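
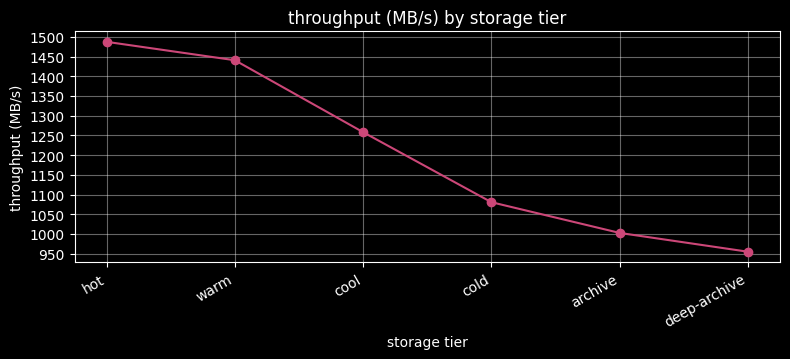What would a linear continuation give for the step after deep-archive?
Last three: 1100, 1000, 950 → slope ≈ -75/step → next ≈ 875.

≈ 875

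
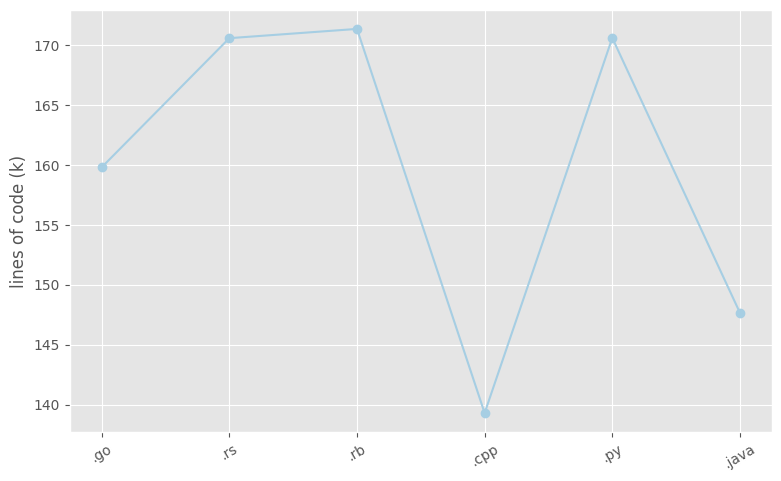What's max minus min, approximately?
≈ 30

Max .rb ≈ 170, min .cpp ≈ 140; range ≈ 30.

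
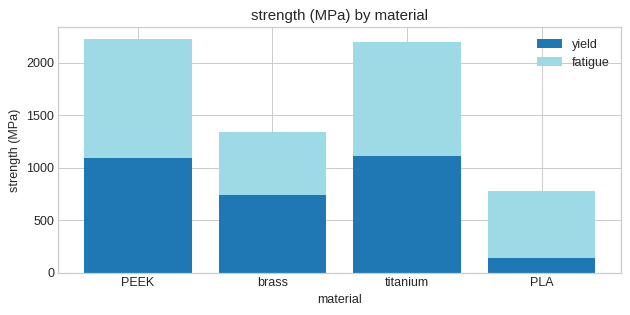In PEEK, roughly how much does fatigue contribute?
fatigue top ≈ 2200, bottom ≈ 1000; segment ≈ 1200.

≈ 1200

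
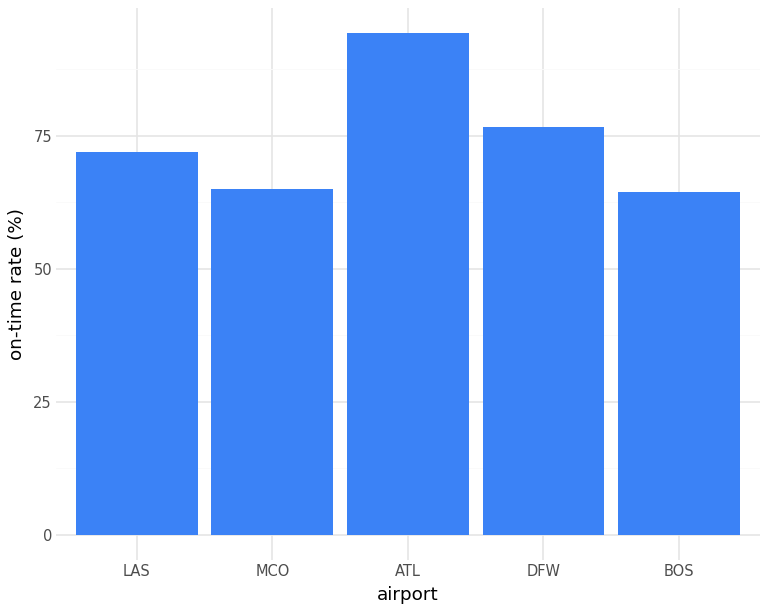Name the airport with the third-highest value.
LAS

Top 4: ATL ≈ 90, DFW ≈ 80, LAS ≈ 70, MCO ≈ 60.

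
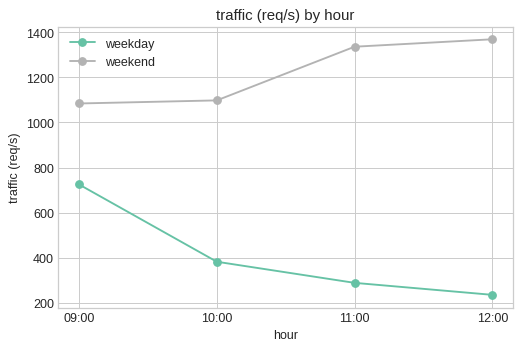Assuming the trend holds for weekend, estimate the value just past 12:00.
≈ 1550

Last three: 1100, 1300, 1400 → slope ≈ 150/step → next ≈ 1550.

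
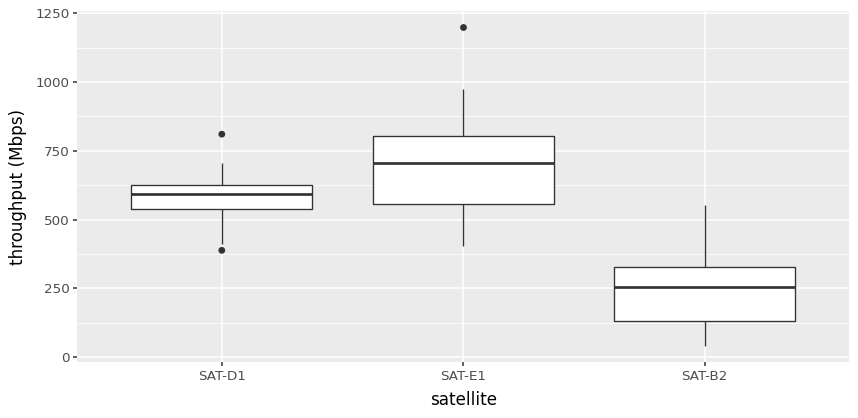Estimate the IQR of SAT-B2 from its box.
≈ 200

Q3 ≈ 350, Q1 ≈ 150; IQR ≈ 200.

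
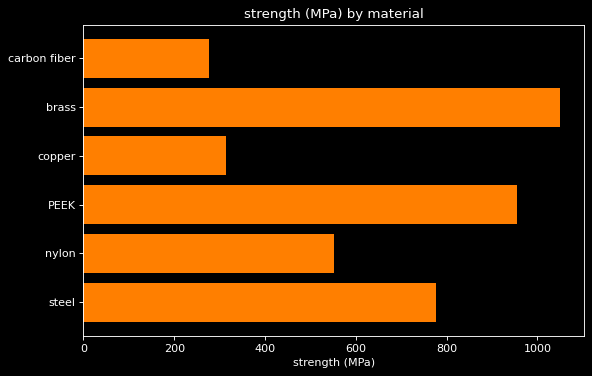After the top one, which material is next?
PEEK

Top 3: brass ≈ 1100, PEEK ≈ 1000, steel ≈ 800.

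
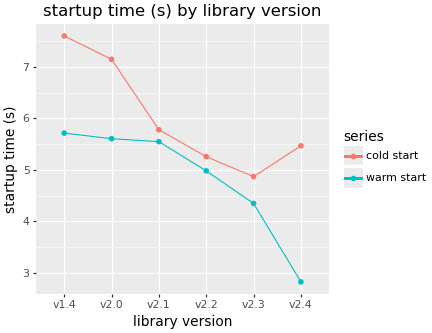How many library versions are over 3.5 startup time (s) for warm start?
5

Above 3.5: v1.4, v2.0, v2.1, v2.2, v2.3.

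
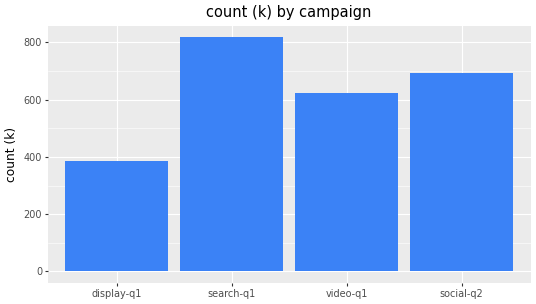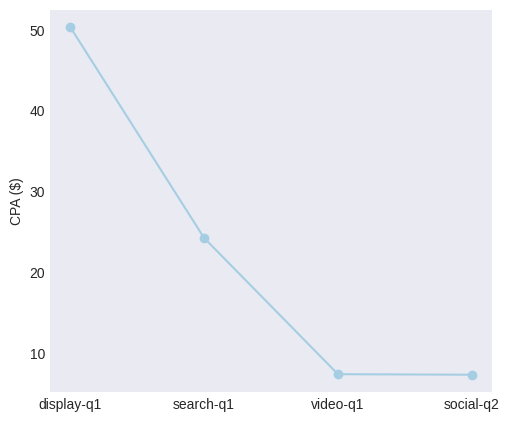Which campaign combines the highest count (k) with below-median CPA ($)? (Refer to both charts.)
social-q2

Chart 2 median CPA ($) ≈ 15; below-median campaigns: video-q1, social-q2. Among those, social-q2 has the highest count (k) (≈ 700).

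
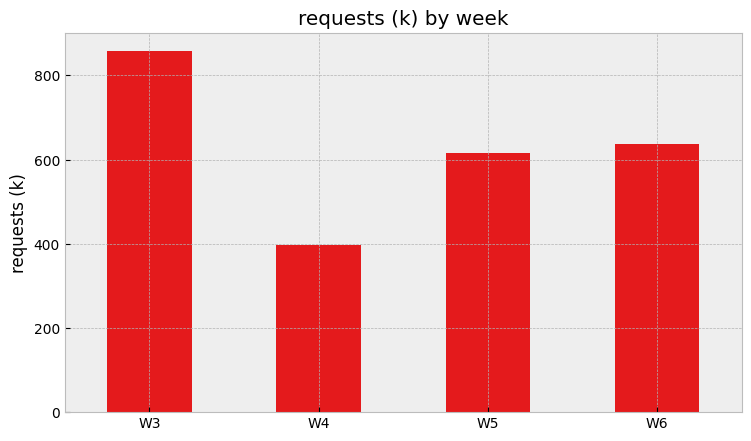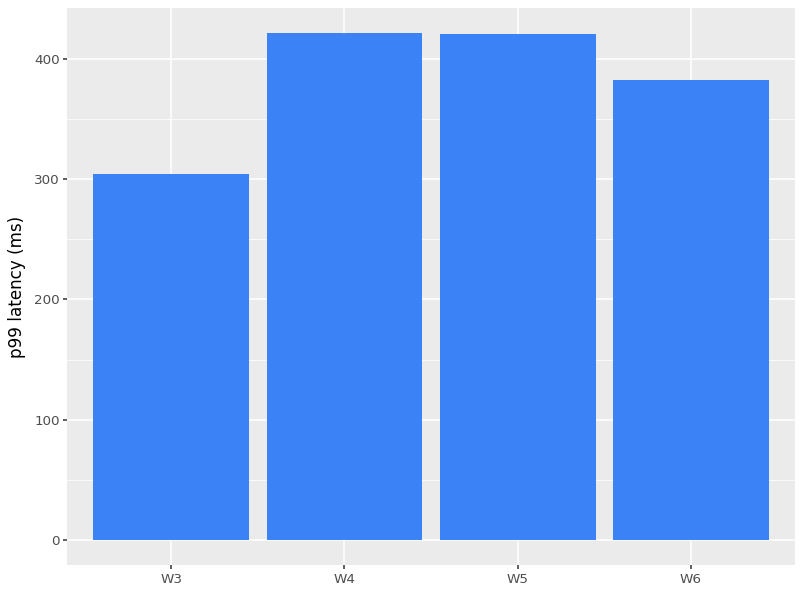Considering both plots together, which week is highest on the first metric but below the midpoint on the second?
W3

Chart 2 median p99 latency (ms) ≈ 400; below-median weeks: W3, W6. Among those, W3 has the highest requests (k) (≈ 900).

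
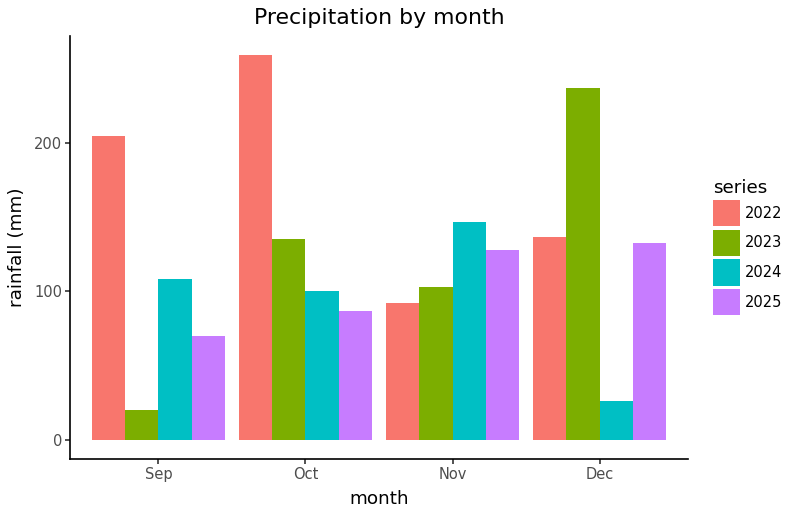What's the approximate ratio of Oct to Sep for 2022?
≈ 1.25×

Oct ≈ 250, Sep ≈ 200; 250/200 ≈ 1.25.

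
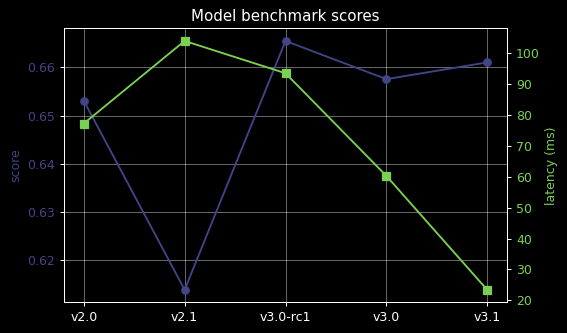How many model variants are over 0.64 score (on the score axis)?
Above 0.64: v2.0, v3.0-rc1, v3.0, v3.1.

4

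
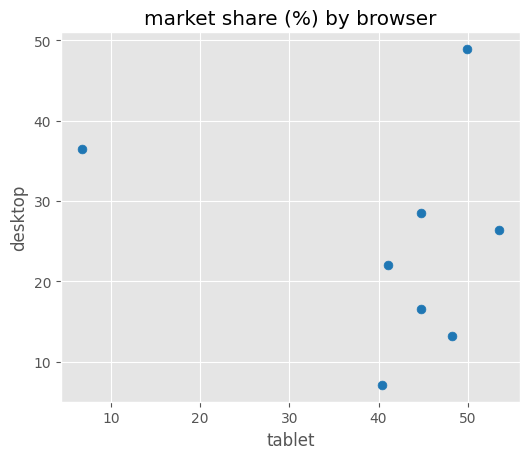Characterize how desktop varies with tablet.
no clear correlation

Points are roughly uncorrelated; weak (|r| ≈ 0.2).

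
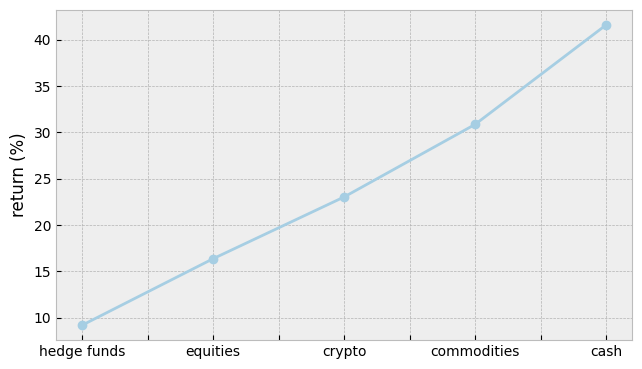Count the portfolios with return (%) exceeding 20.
Above 20: crypto, commodities, cash.

3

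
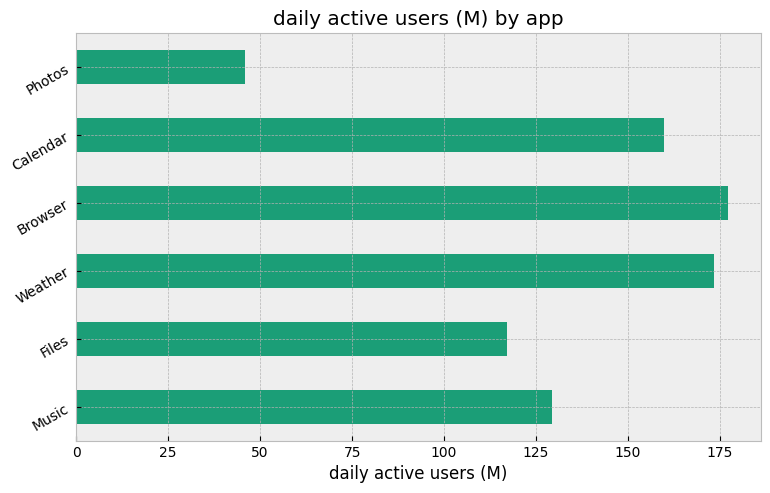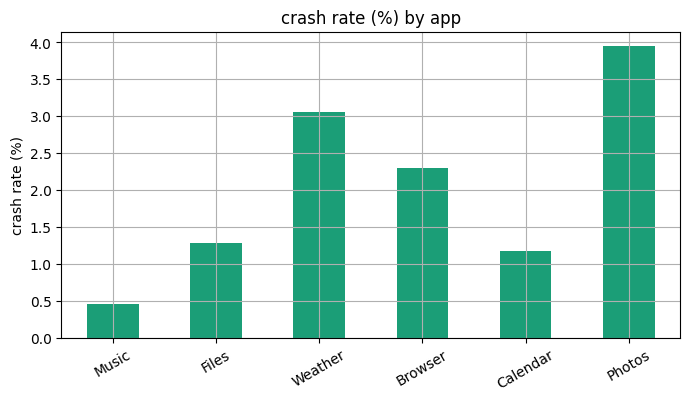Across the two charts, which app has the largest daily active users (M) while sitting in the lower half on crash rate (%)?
Calendar

Chart 2 median crash rate (%) ≈ 2; below-median apps: Music, Files, Calendar. Among those, Calendar has the highest daily active users (M) (≈ 160).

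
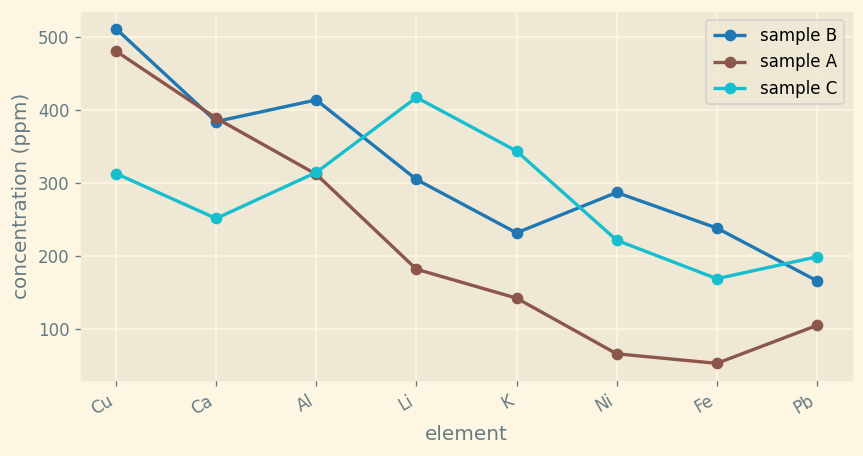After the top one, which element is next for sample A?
Top 3 for sample A: Cu ≈ 500, Ca ≈ 400, Al ≈ 300.

Ca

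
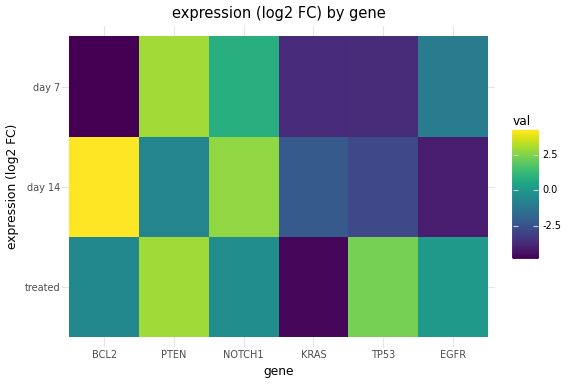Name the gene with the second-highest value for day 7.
NOTCH1

Top 3 for day 7: PTEN ≈ 3, NOTCH1 ≈ 1, EGFR ≈ -1.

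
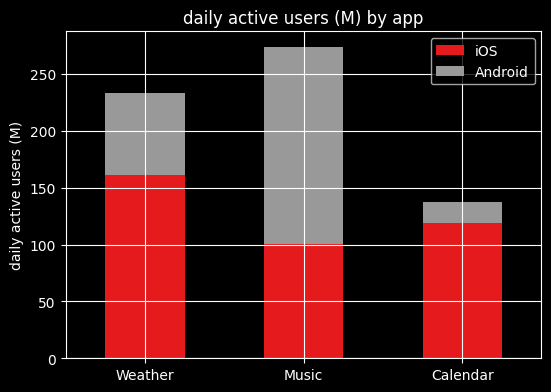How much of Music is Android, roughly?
≈ 175

Android top ≈ 275, bottom ≈ 100; segment ≈ 175.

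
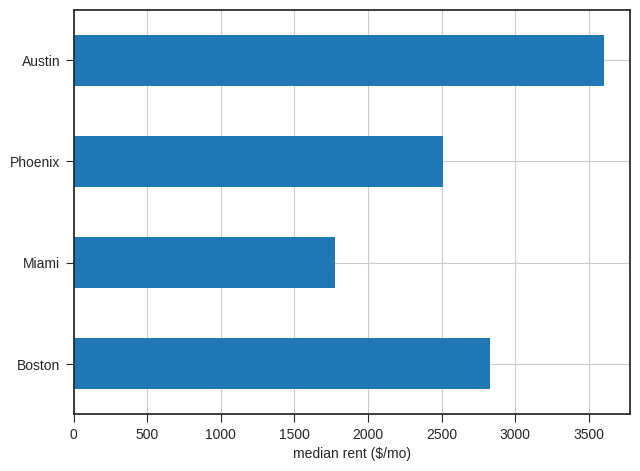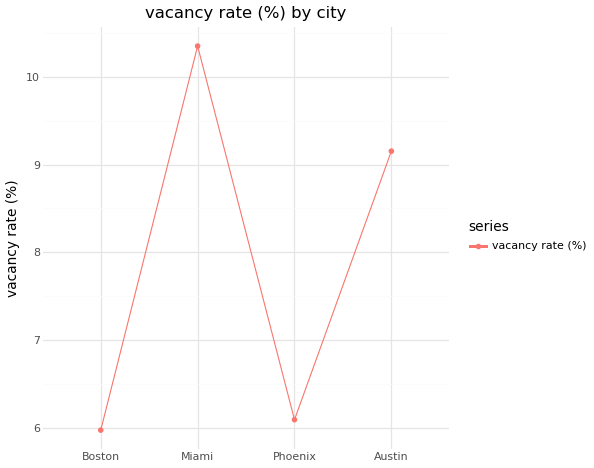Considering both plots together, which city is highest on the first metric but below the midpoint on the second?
Chart 2 median vacancy rate (%) ≈ 8; below-median cities: Boston, Phoenix. Among those, Boston has the highest median rent ($/mo) (≈ 3000).

Boston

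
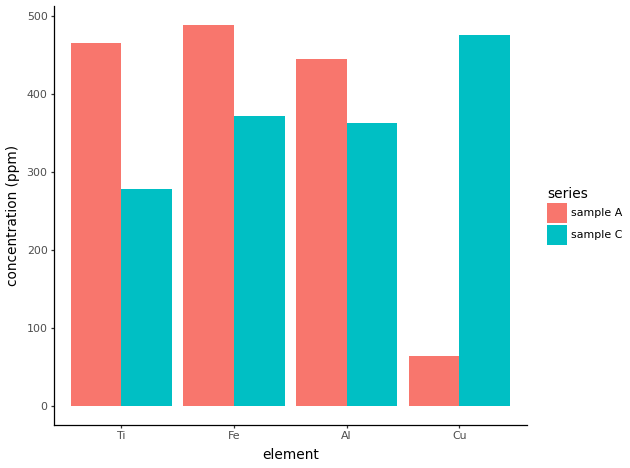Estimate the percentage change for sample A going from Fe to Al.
≈ -10%

Fe ≈ 500, Al ≈ 450; (450 − 500) / 500 ≈ -10%.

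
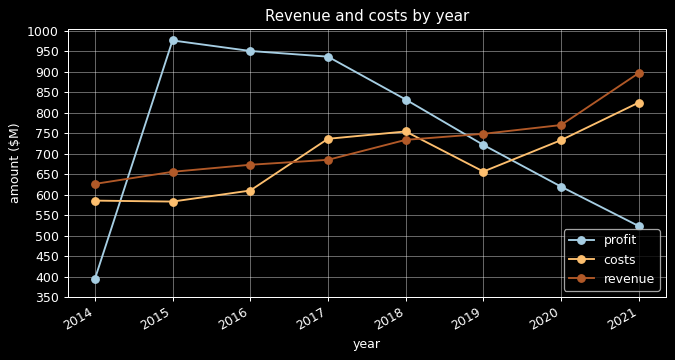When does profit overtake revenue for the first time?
2014: profit ≈ 400 vs revenue ≈ 650 (not yet); 2015: profit ≈ 1000 vs revenue ≈ 650 (first crossover).

2015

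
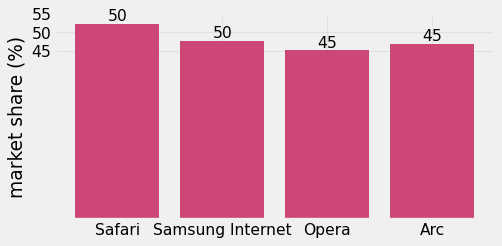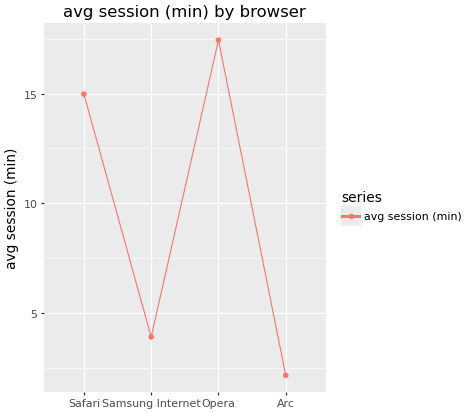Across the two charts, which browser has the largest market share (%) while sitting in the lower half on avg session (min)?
Chart 2 median avg session (min) ≈ 10; below-median browsers: Samsung Internet, Arc. Among those, Samsung Internet has the highest market share (%) (≈ 50).

Samsung Internet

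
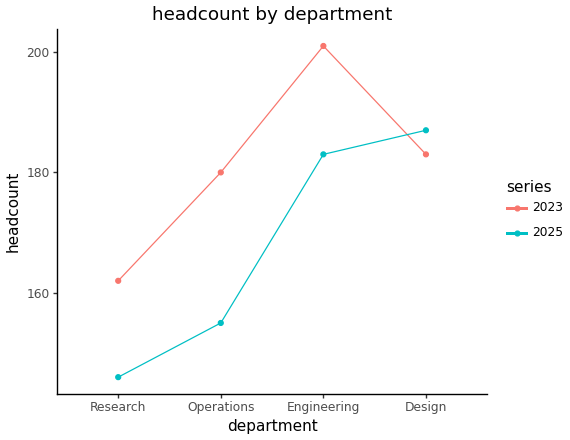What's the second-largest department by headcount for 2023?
Design

Top 3 for 2023: Engineering ≈ 200, Design ≈ 185, Operations ≈ 180.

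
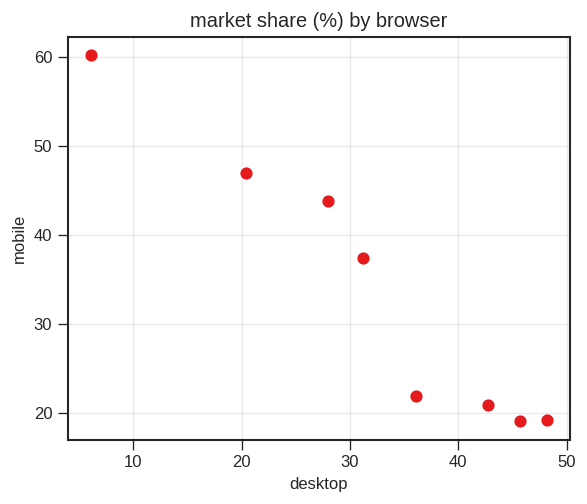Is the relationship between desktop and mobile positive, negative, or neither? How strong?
Points are negatively correlated; strong (|r| ≈ 1.0).

negative, strong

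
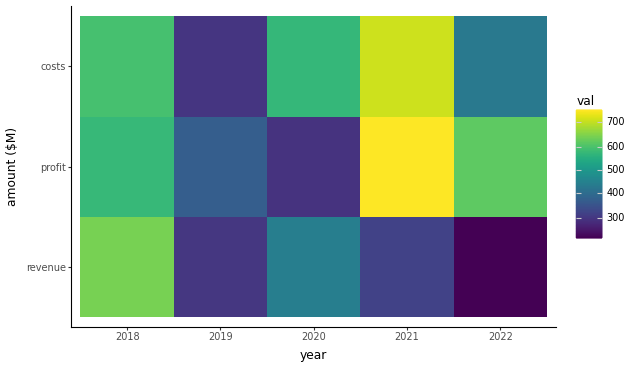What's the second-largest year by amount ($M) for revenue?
2020

Top 3 for revenue: 2018 ≈ 650, 2020 ≈ 450, 2021 ≈ 300.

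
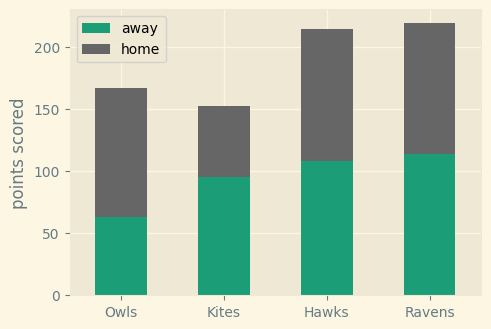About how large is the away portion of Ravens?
≈ 120

away top ≈ 120, bottom ≈ 0; segment ≈ 120.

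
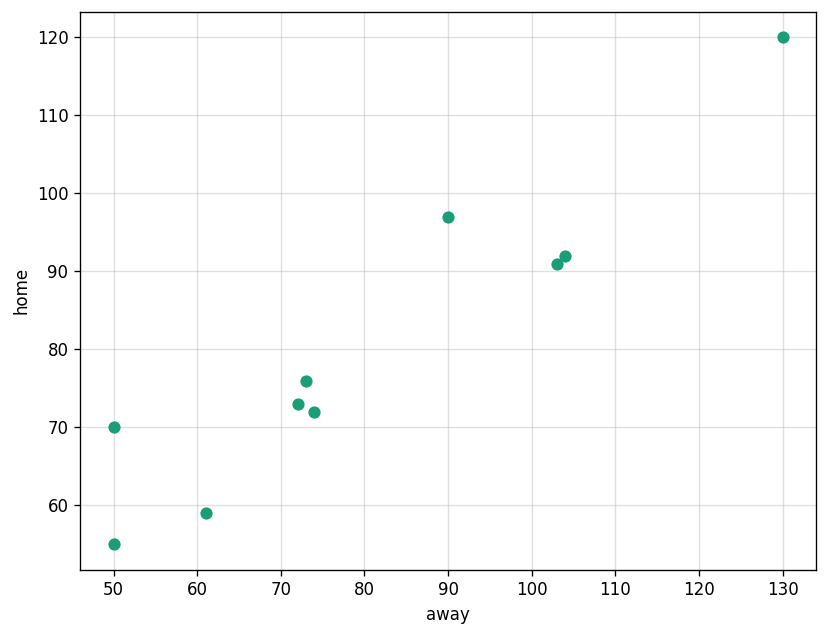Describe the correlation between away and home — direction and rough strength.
positive, strong

Points are positively correlated; strong (|r| ≈ 0.9).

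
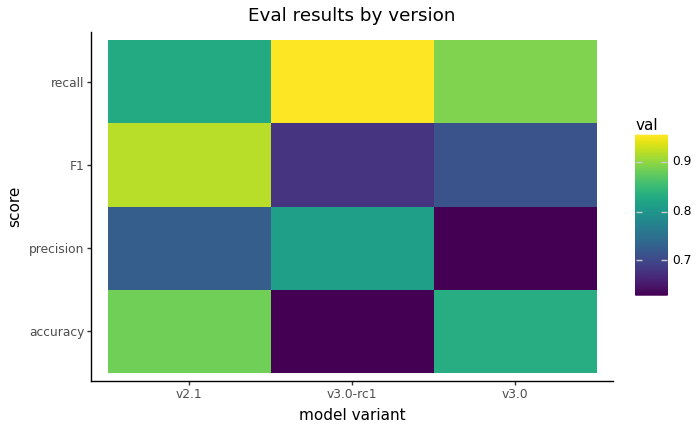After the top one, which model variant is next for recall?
Top 3 for recall: v3.0-rc1 ≈ 0.95, v3.0 ≈ 0.90, v2.1 ≈ 0.85.

v3.0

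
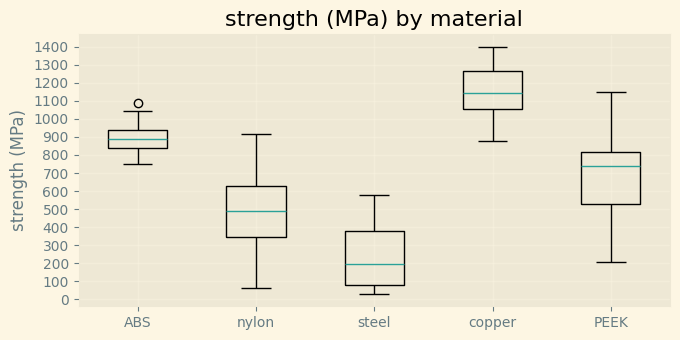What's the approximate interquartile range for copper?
Q3 ≈ 1300, Q1 ≈ 1100; IQR ≈ 200.

≈ 200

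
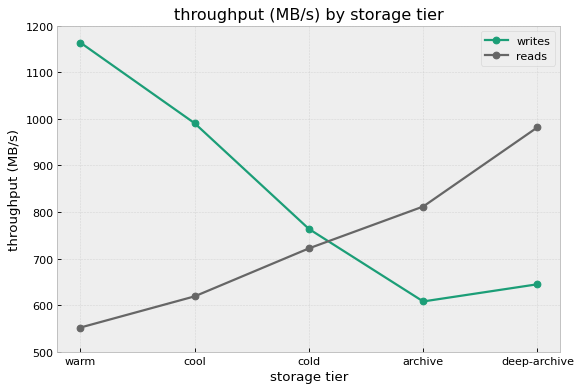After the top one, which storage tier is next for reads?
archive

Top 3 for reads: deep-archive ≈ 1000, archive ≈ 800, cold ≈ 700.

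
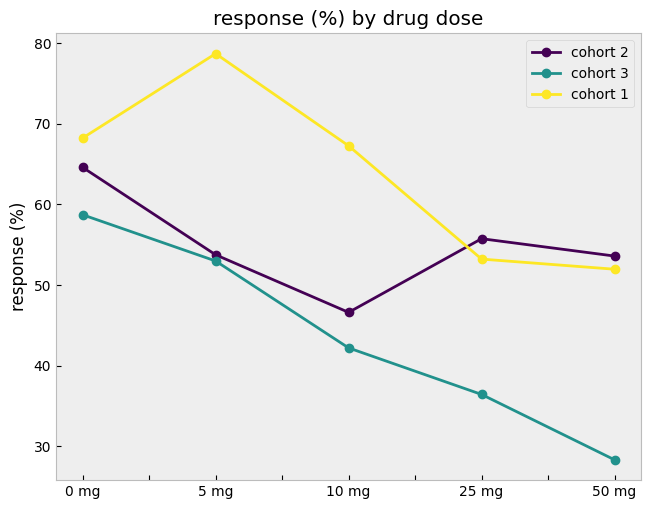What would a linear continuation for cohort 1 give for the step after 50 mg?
Last three: 65, 55, 50 → slope ≈ -7.5/step → next ≈ 42.5.

≈ 42.5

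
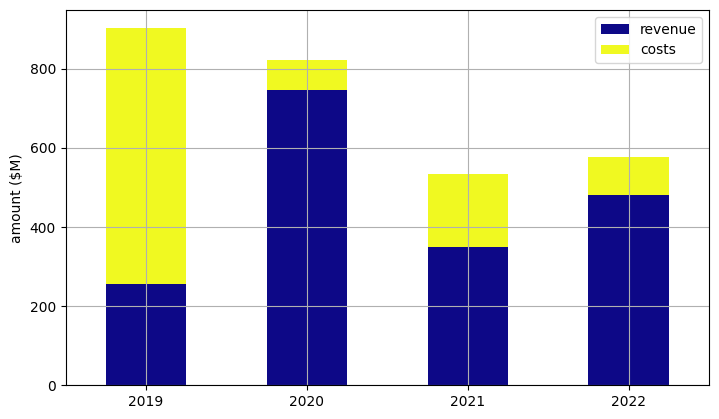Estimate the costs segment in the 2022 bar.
costs top ≈ 600, bottom ≈ 500; segment ≈ 100.

≈ 100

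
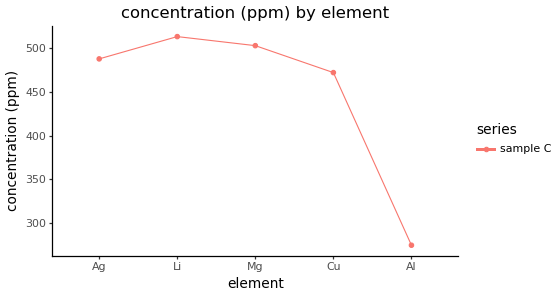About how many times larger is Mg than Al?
≈ 1.79×

Mg ≈ 500, Al ≈ 280; 500/280 ≈ 1.79.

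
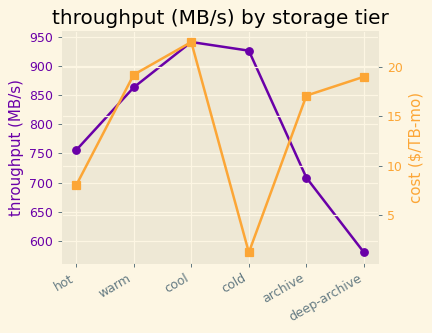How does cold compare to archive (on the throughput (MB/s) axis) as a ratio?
cold ≈ 950, archive ≈ 700; 950/700 ≈ 1.36.

≈ 1.36×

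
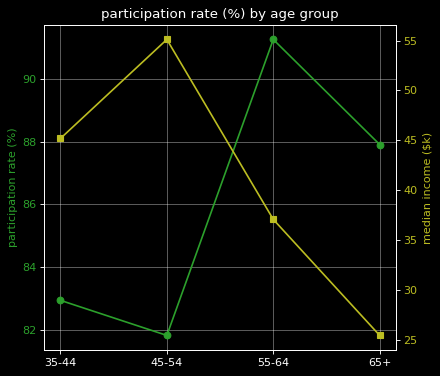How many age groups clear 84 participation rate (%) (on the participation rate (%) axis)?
2

Above 84: 55-64, 65+.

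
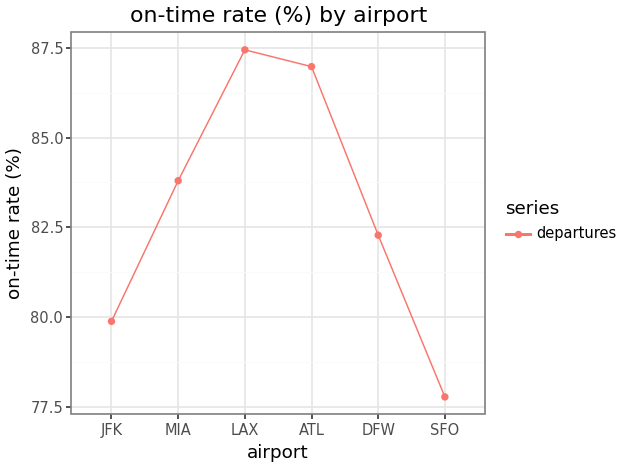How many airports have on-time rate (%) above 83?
3

Above 83: MIA, LAX, ATL.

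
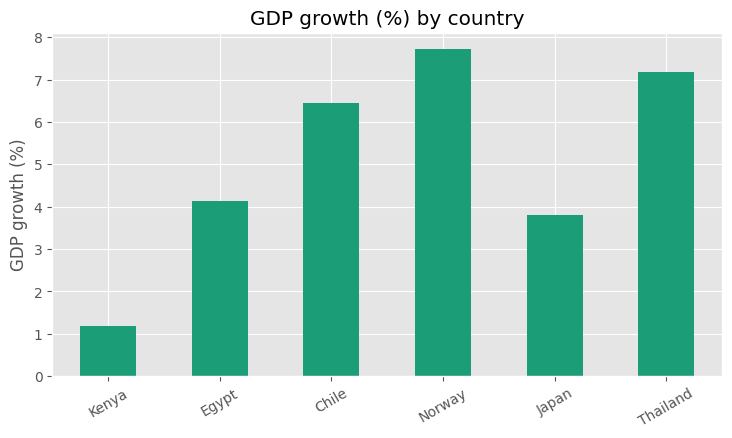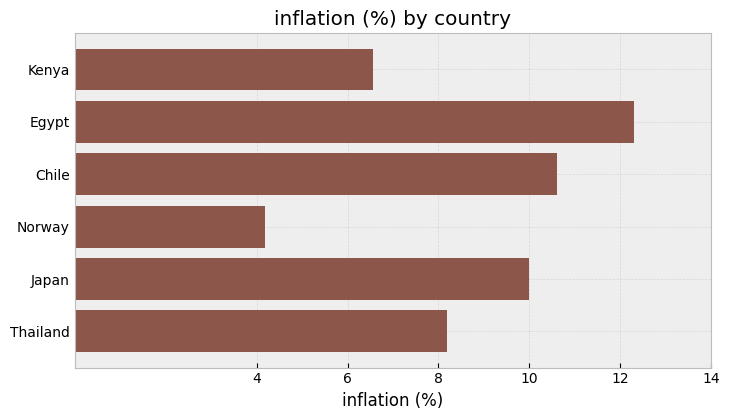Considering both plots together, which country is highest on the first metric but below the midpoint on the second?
Norway

Chart 2 median inflation (%) ≈ 10; below-median countries: Kenya, Norway, Thailand. Among those, Norway has the highest GDP growth (%) (≈ 8).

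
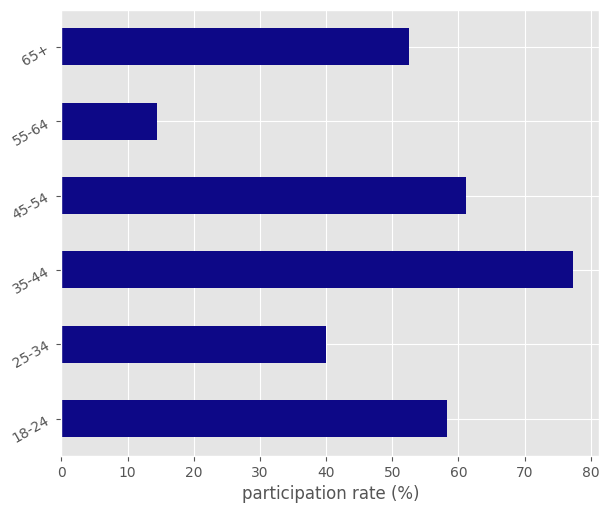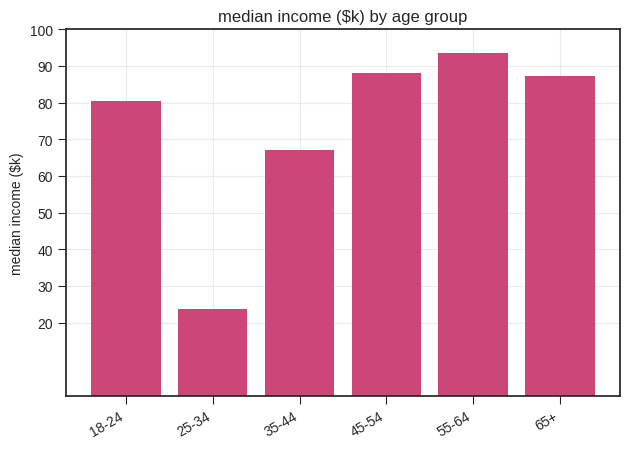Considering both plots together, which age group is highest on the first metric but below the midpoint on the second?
Chart 2 median median income ($k) ≈ 80; below-median age groups: 18-24, 25-34, 35-44. Among those, 35-44 has the highest participation rate (%) (≈ 80).

35-44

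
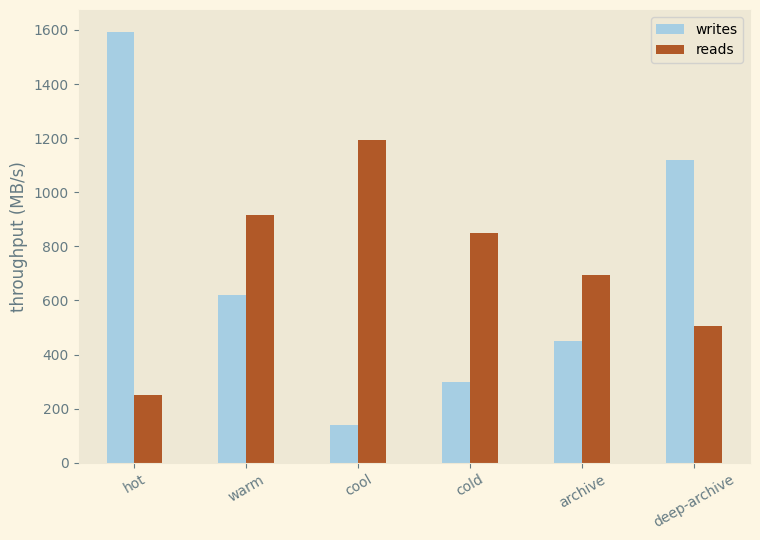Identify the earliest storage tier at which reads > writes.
hot: reads ≈ 200 vs writes ≈ 1600 (not yet); warm: reads ≈ 1000 vs writes ≈ 600 (first crossover).

warm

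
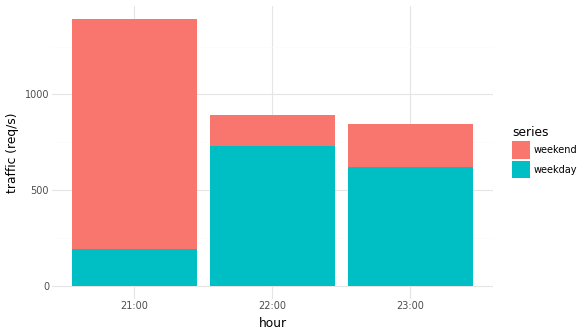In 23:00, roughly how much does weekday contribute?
≈ 600

weekday top ≈ 600, bottom ≈ 0; segment ≈ 600.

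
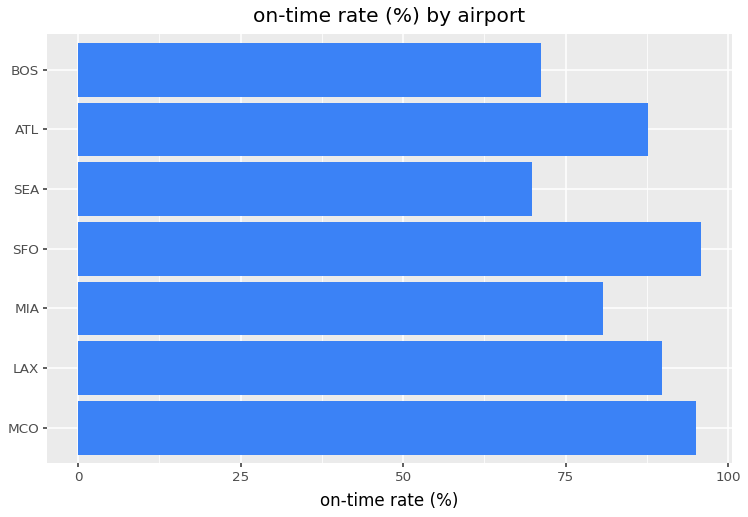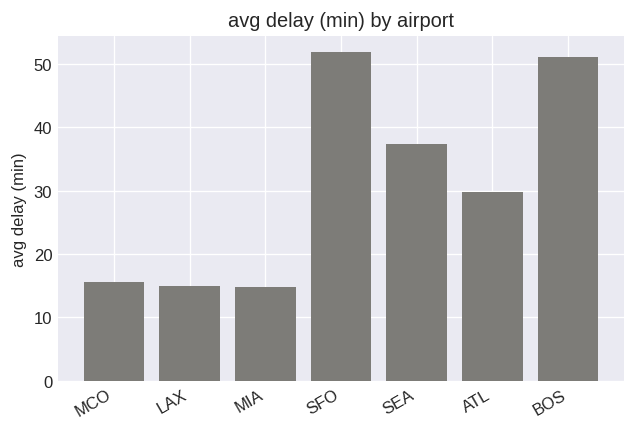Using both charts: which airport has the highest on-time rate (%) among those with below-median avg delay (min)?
MCO

Chart 2 median avg delay (min) ≈ 30; below-median airports: MCO, LAX, MIA. Among those, MCO has the highest on-time rate (%) (≈ 100).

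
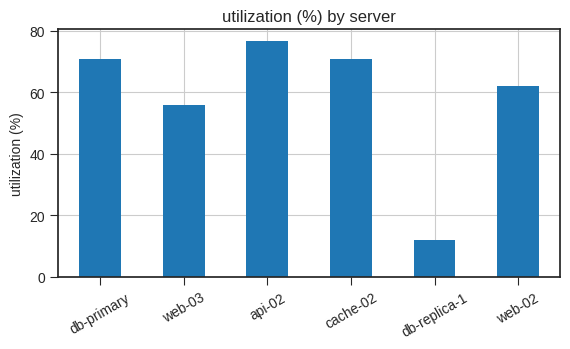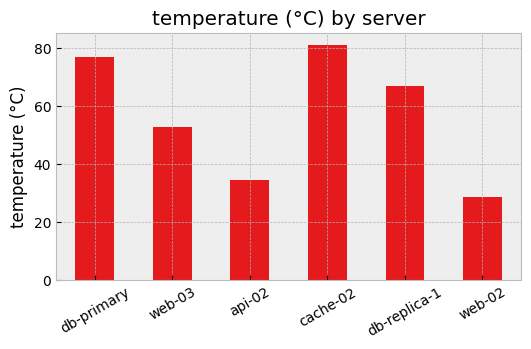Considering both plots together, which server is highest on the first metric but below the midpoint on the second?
Chart 2 median temperature (°C) ≈ 60; below-median servers: web-03, api-02, web-02. Among those, api-02 has the highest utilization (%) (≈ 80).

api-02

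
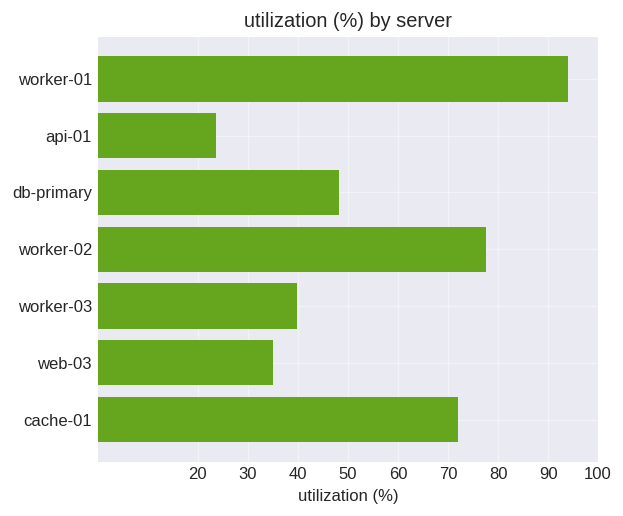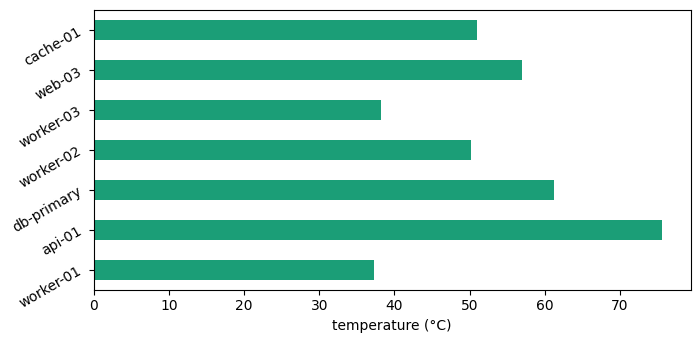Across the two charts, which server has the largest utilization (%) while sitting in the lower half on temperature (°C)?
worker-01

Chart 2 median temperature (°C) ≈ 50; below-median servers: worker-01, worker-02, worker-03. Among those, worker-01 has the highest utilization (%) (≈ 90).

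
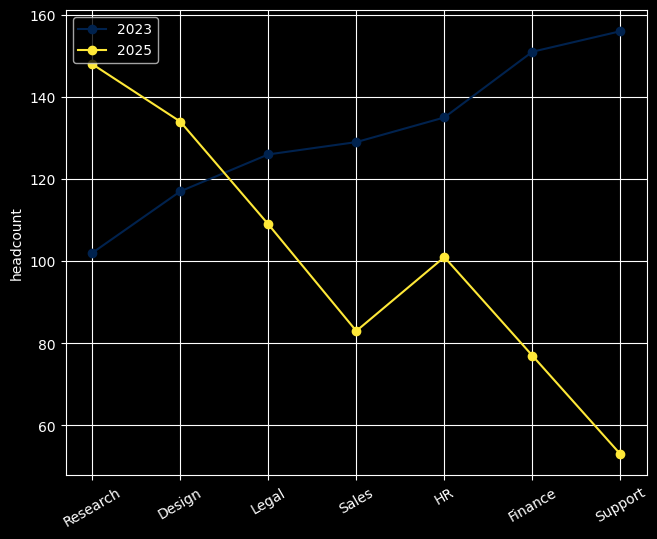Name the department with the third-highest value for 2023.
HR

Top 4 for 2023: Support ≈ 160, Finance ≈ 150, HR ≈ 140, Sales ≈ 130.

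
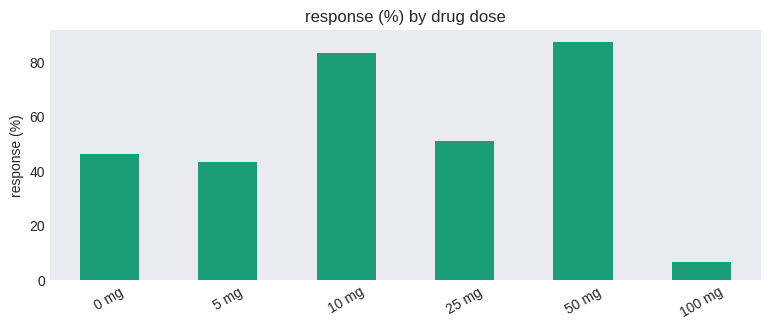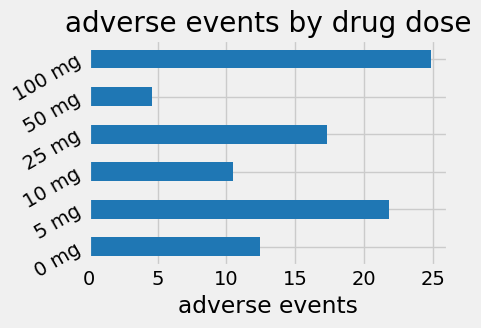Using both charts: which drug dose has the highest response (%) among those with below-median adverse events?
Chart 2 median adverse events ≈ 15; below-median drug doses: 0 mg, 10 mg, 50 mg. Among those, 50 mg has the highest response (%) (≈ 90).

50 mg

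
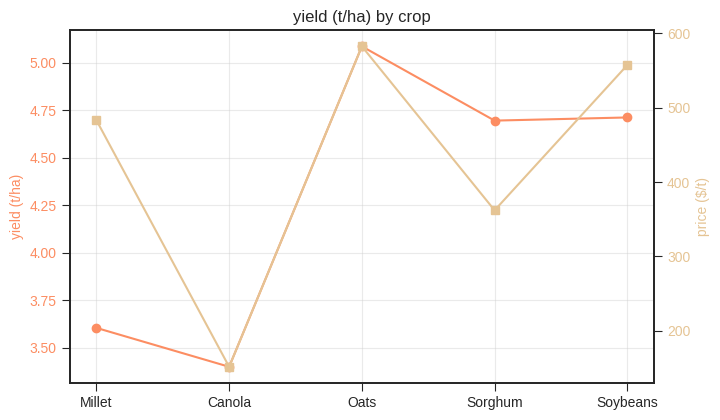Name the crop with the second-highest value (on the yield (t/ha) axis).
Soybeans

Top 3 (on the yield (t/ha) axis): Oats ≈ 5.0, Soybeans ≈ 4.8, Sorghum ≈ 4.6.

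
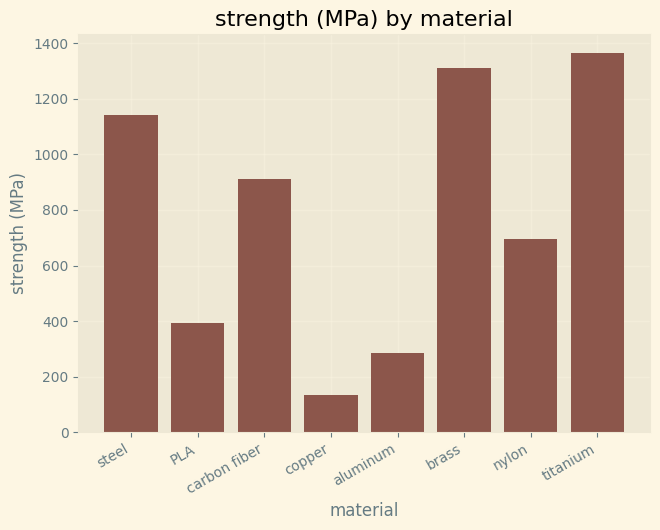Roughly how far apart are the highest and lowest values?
≈ 1200

Max titanium ≈ 1400, min copper ≈ 200; range ≈ 1200.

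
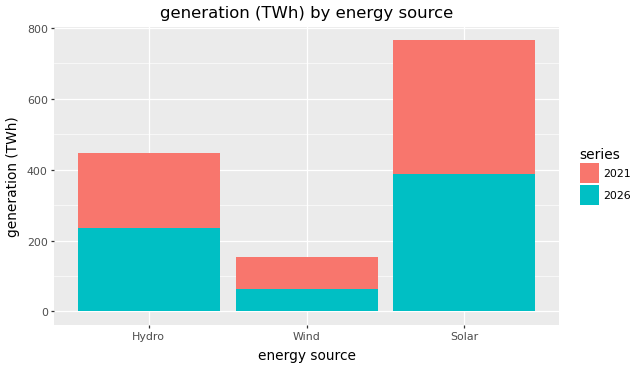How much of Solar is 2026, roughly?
2026 top ≈ 400, bottom ≈ 0; segment ≈ 400.

≈ 400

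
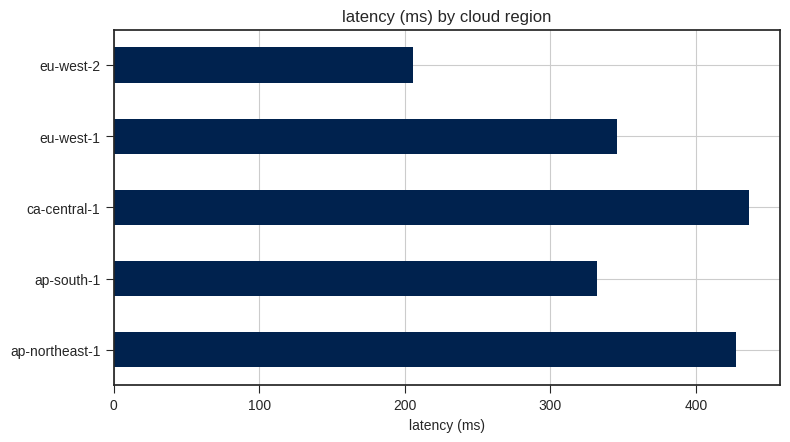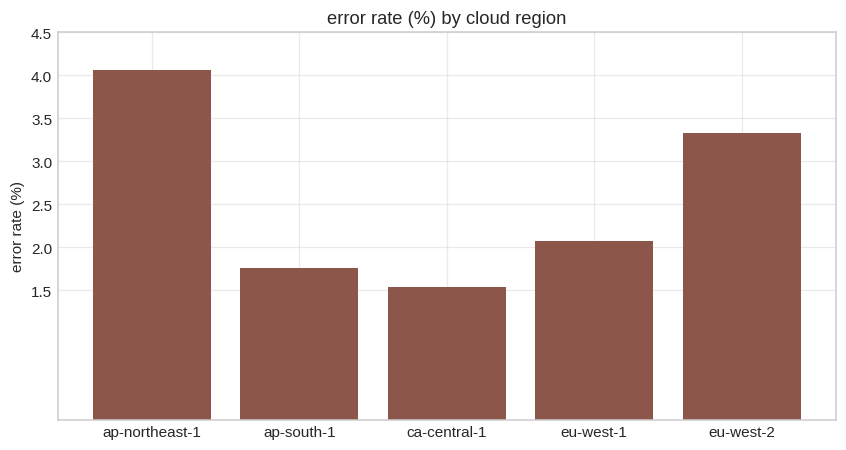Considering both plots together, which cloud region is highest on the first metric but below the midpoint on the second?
ca-central-1

Chart 2 median error rate (%) ≈ 2; below-median cloud regions: ap-south-1, ca-central-1. Among those, ca-central-1 has the highest latency (ms) (≈ 450).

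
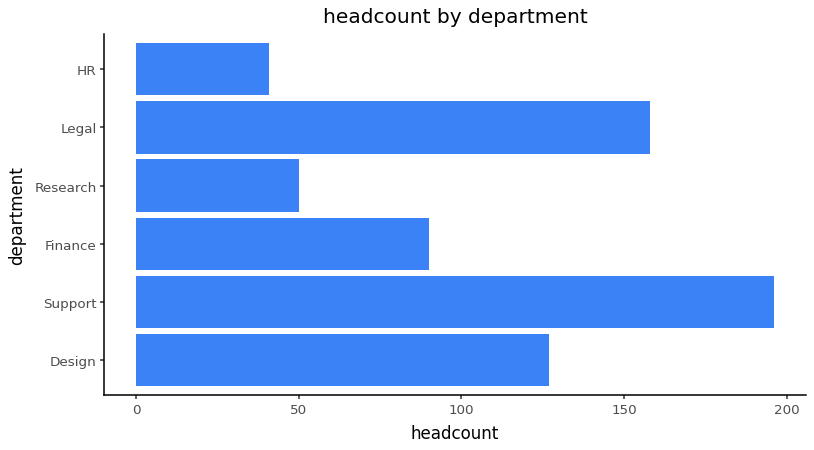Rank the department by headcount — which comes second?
Top 3: Support ≈ 200, Legal ≈ 160, Design ≈ 120.

Legal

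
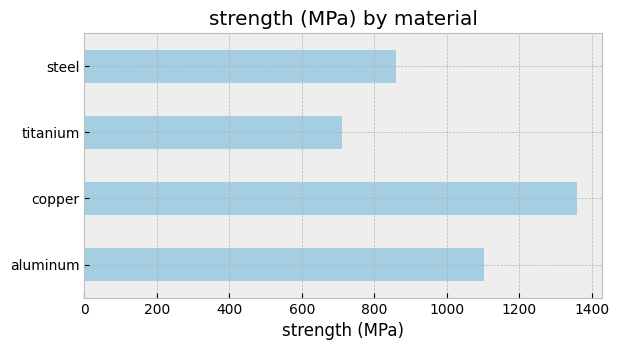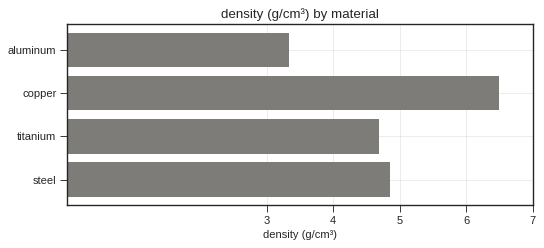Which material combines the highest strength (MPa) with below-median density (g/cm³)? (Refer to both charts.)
aluminum

Chart 2 median density (g/cm³) ≈ 5; below-median materials: aluminum, titanium. Among those, aluminum has the highest strength (MPa) (≈ 1200).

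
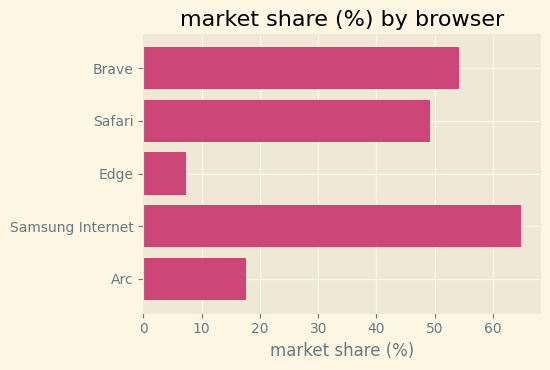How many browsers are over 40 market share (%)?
Above 40: Brave, Safari, Samsung Internet.

3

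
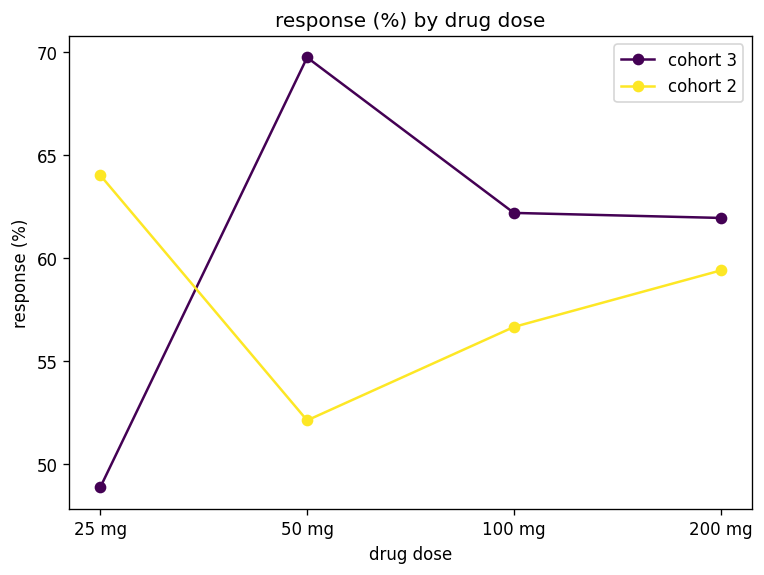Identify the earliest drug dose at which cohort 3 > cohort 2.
50 mg

25 mg: cohort 3 ≈ 48 vs cohort 2 ≈ 64 (not yet); 50 mg: cohort 3 ≈ 70 vs cohort 2 ≈ 52 (first crossover).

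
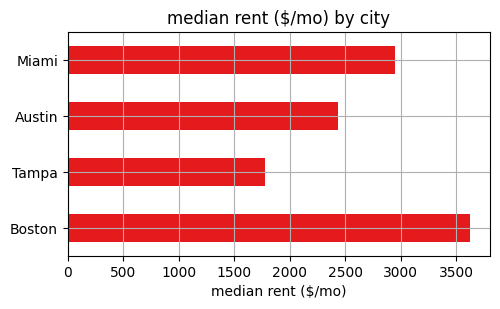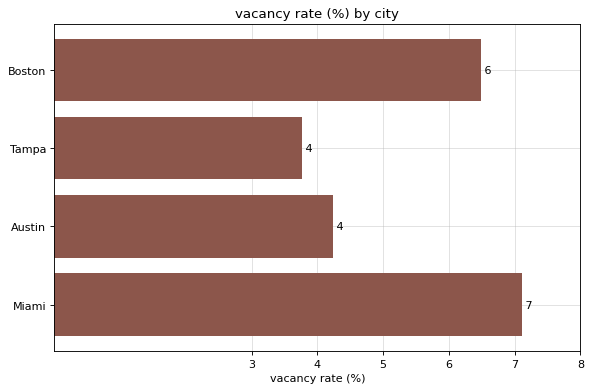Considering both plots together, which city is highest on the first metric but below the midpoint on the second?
Austin

Chart 2 median vacancy rate (%) ≈ 5; below-median cities: Tampa, Austin. Among those, Austin has the highest median rent ($/mo) (≈ 2500).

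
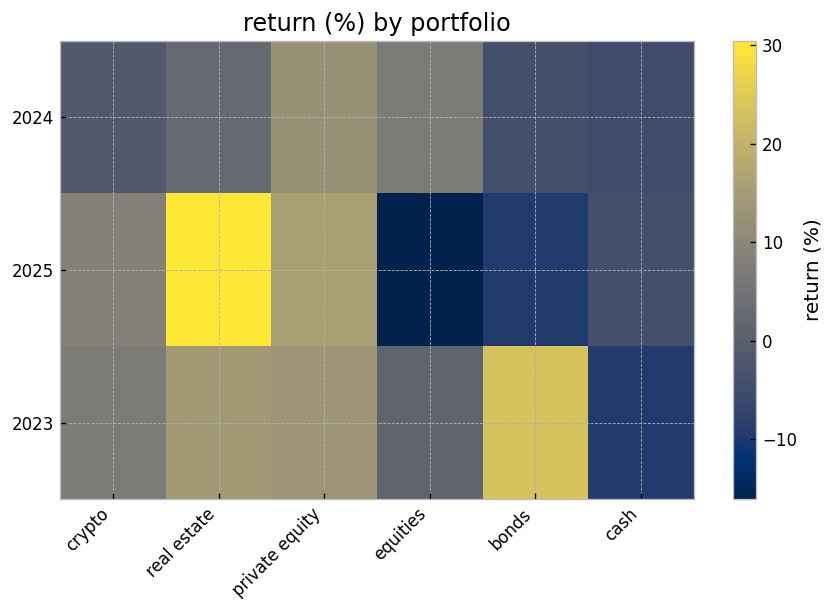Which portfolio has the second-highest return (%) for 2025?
Top 3 for 2025: real estate ≈ 30, private equity ≈ 15, crypto ≈ 10.

private equity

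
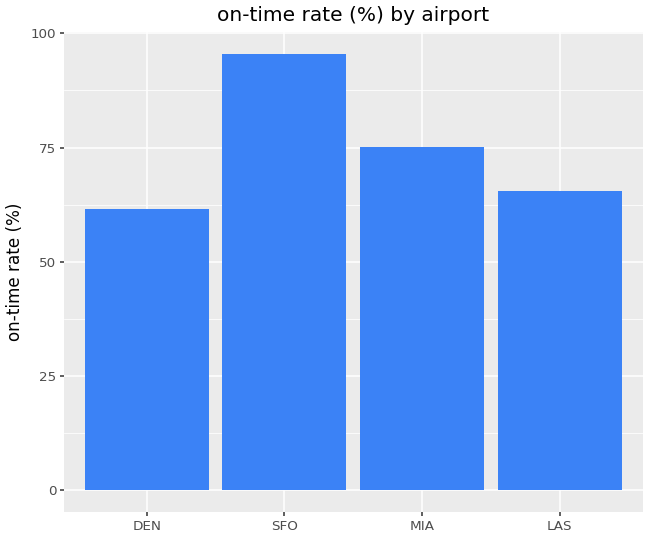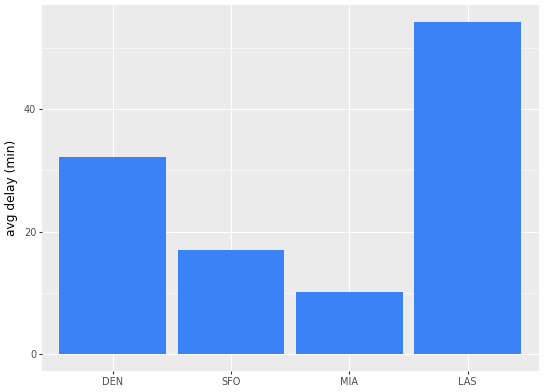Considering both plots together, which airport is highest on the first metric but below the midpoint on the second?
Chart 2 median avg delay (min) ≈ 25; below-median airports: SFO, MIA. Among those, SFO has the highest on-time rate (%) (≈ 100).

SFO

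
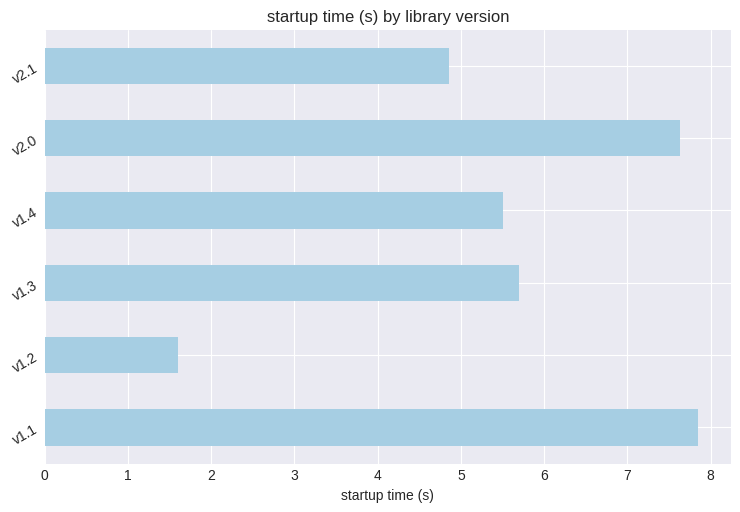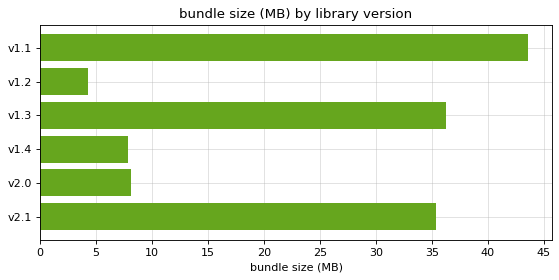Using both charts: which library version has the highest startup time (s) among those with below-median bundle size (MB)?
Chart 2 median bundle size (MB) ≈ 20; below-median library versions: v1.2, v1.4, v2.0. Among those, v2.0 has the highest startup time (s) (≈ 8).

v2.0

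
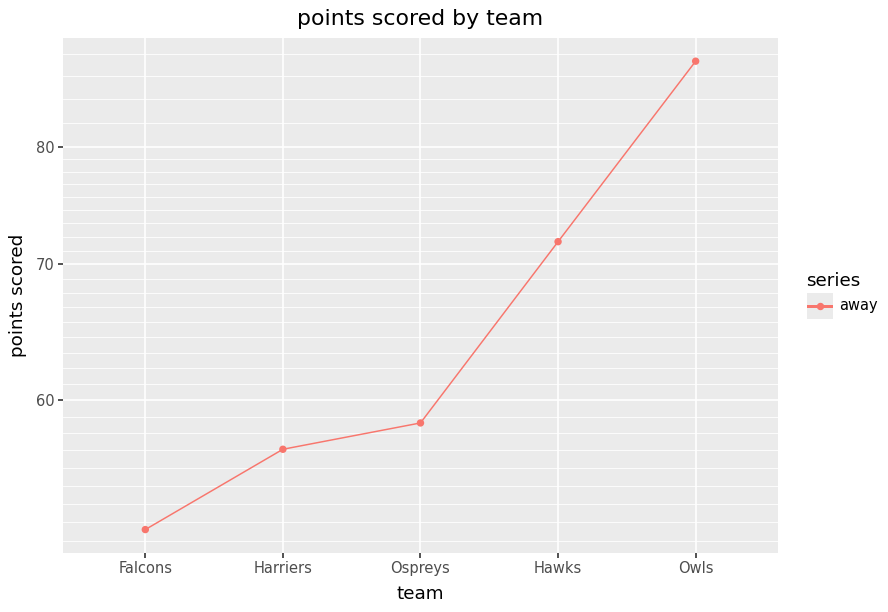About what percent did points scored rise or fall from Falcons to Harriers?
Falcons ≈ 50, Harriers ≈ 55; (55 − 50) / 50 ≈ +10%.

≈ +10%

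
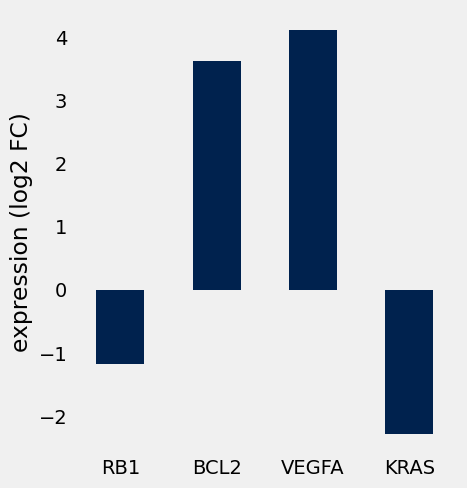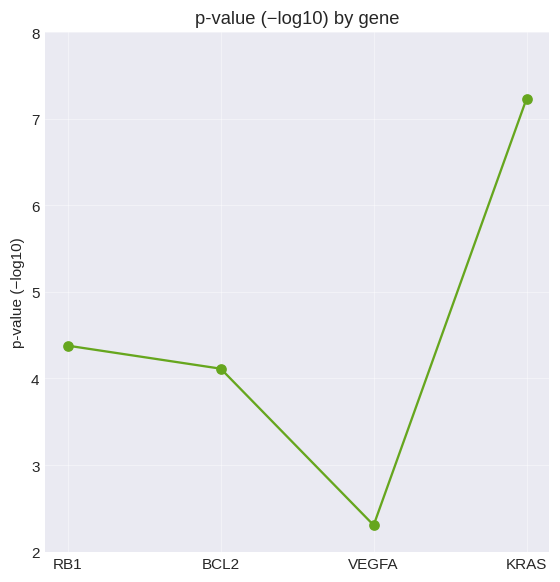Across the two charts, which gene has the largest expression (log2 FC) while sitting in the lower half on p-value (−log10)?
Chart 2 median p-value (−log10) ≈ 4; below-median genes: BCL2, VEGFA. Among those, VEGFA has the highest expression (log2 FC) (≈ 4).

VEGFA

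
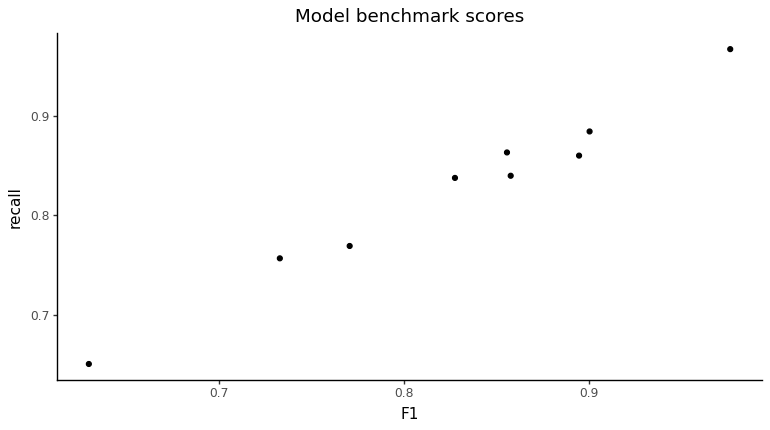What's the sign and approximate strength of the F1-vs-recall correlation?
Points are positively correlated; strong (|r| ≈ 1.0).

positive, strong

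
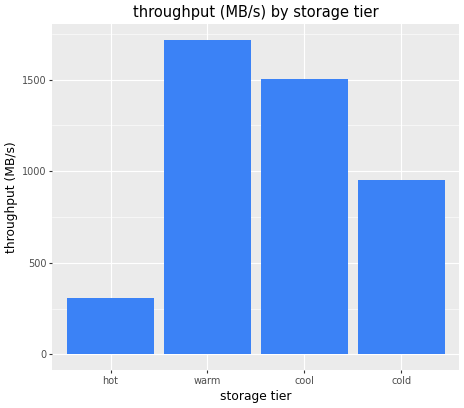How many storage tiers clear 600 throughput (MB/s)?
Above 600: warm, cool, cold.

3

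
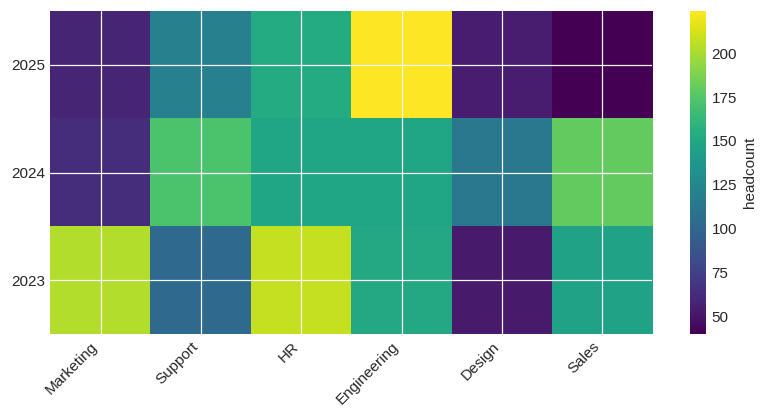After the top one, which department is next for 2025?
HR

Top 3 for 2025: Engineering ≈ 220, HR ≈ 160, Support ≈ 120.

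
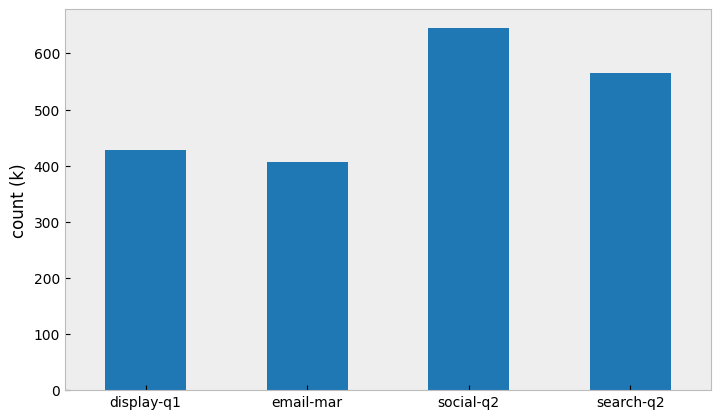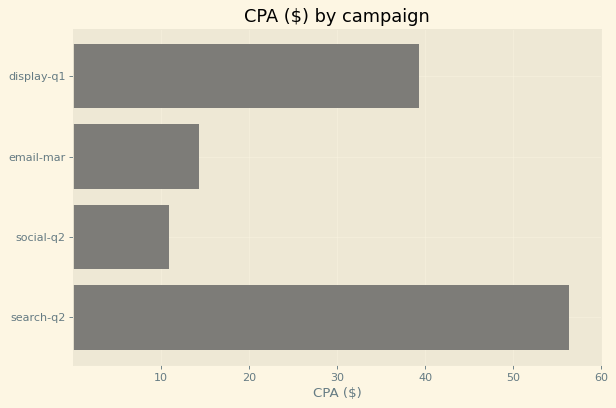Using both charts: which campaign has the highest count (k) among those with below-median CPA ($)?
Chart 2 median CPA ($) ≈ 30; below-median campaigns: email-mar, social-q2. Among those, social-q2 has the highest count (k) (≈ 600).

social-q2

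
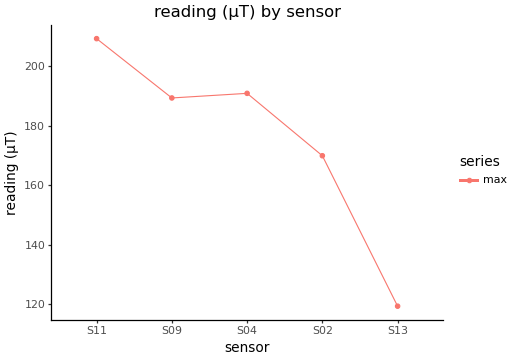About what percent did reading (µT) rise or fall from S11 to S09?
S11 ≈ 210, S09 ≈ 190; (190 − 210) / 210 ≈ -9.5%.

≈ -9.5%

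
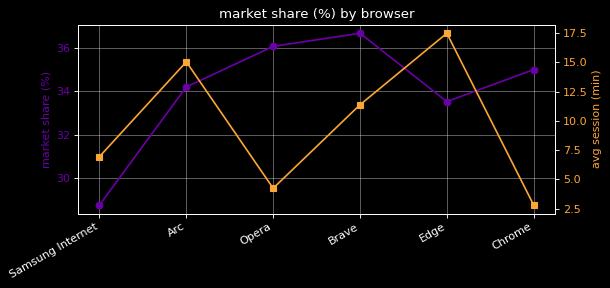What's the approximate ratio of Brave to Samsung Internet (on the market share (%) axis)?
Brave ≈ 37, Samsung Internet ≈ 29; 37/29 ≈ 1.28.

≈ 1.28×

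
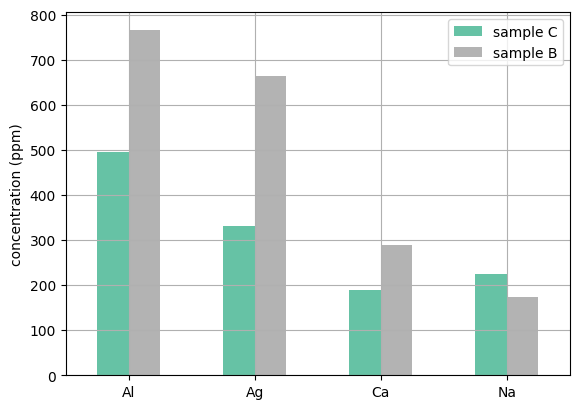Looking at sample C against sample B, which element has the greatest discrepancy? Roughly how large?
Ag: sample C ≈ 300, sample B ≈ 700 → gap ≈ 400. Next-largest (Al) is only ≈ 300.

Ag, ≈ 400 ppm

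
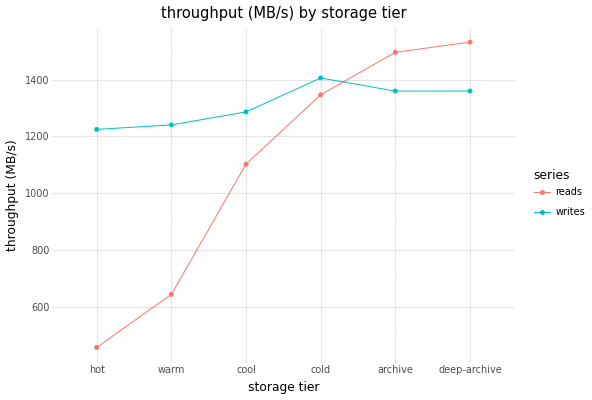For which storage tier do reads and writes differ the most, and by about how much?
hot, ≈ 700 MB/s

hot: reads ≈ 500, writes ≈ 1200 → gap ≈ 700. Next-largest (warm) is only ≈ 600.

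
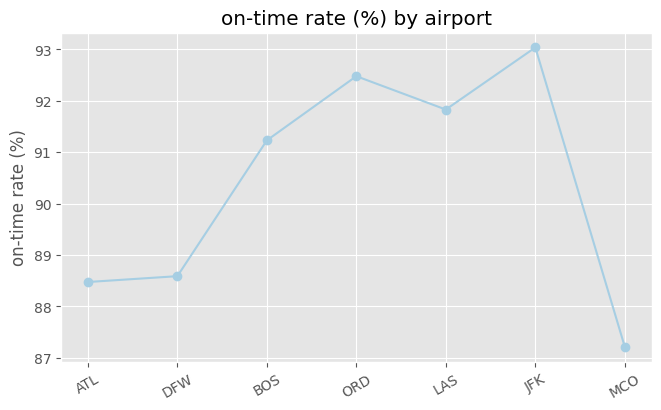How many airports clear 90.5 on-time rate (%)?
Above 90.5: BOS, ORD, LAS, JFK.

4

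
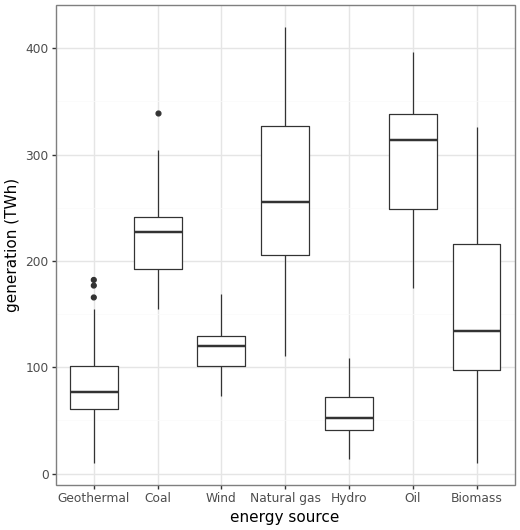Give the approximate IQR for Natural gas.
Q3 ≈ 325, Q1 ≈ 200; IQR ≈ 125.

≈ 125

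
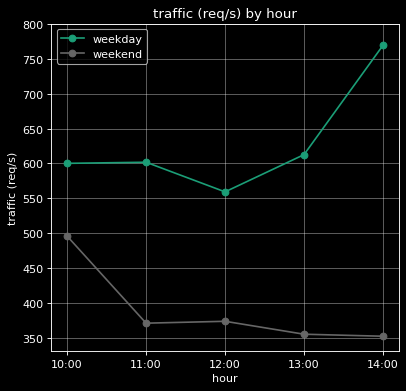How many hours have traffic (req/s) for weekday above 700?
Above 700: 14:00.

1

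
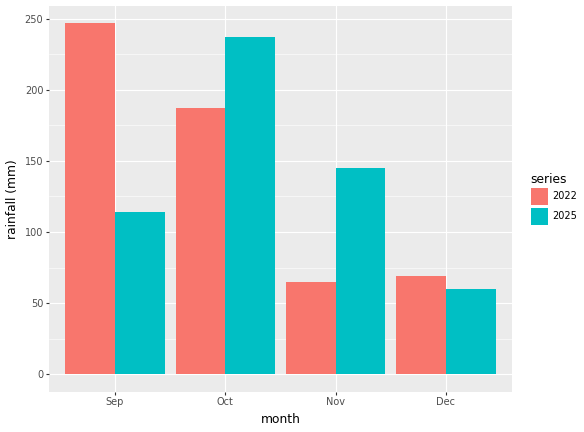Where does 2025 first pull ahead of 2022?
Oct

Sep: 2025 ≈ 125 vs 2022 ≈ 250 (not yet); Oct: 2025 ≈ 225 vs 2022 ≈ 175 (first crossover).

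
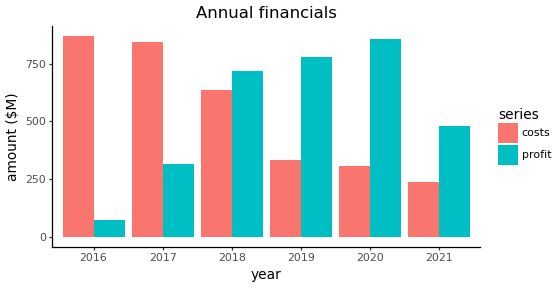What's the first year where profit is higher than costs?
2017: profit ≈ 300 vs costs ≈ 800 (not yet); 2018: profit ≈ 700 vs costs ≈ 600 (first crossover).

2018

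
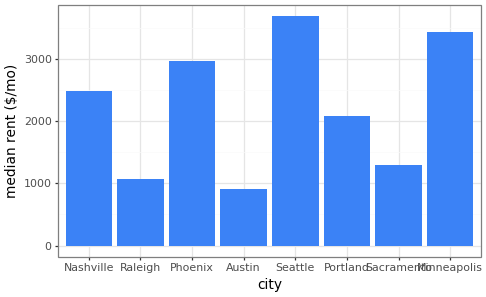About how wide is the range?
≈ 2500

Max Seattle ≈ 3500, min Austin ≈ 1000; range ≈ 2500.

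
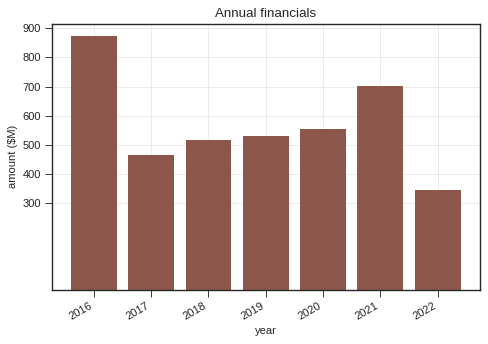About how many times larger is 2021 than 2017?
≈ 1.4×

2021 ≈ 700, 2017 ≈ 500; 700/500 ≈ 1.4.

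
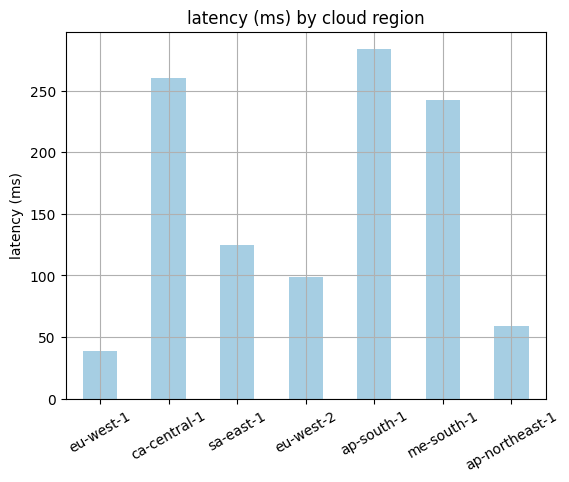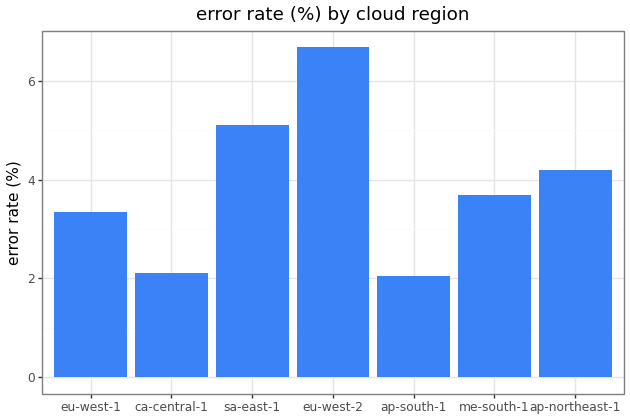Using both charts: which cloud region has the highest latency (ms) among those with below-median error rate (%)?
ap-south-1

Chart 2 median error rate (%) ≈ 4; below-median cloud regions: eu-west-1, ca-central-1, ap-south-1. Among those, ap-south-1 has the highest latency (ms) (≈ 300).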